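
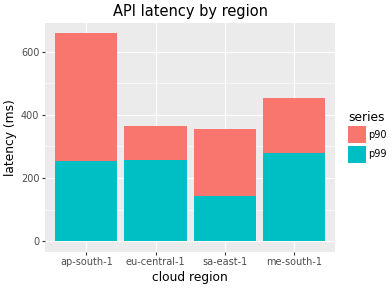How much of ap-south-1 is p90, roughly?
p90 top ≈ 700, bottom ≈ 300; segment ≈ 400.

≈ 400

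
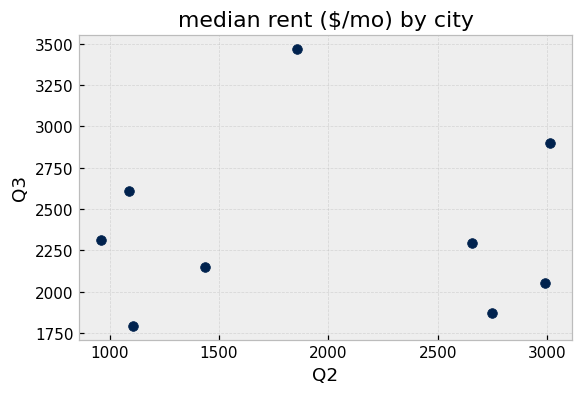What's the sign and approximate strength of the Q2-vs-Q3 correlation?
Points are roughly uncorrelated; weak (|r| ≈ 0.0).

no clear correlation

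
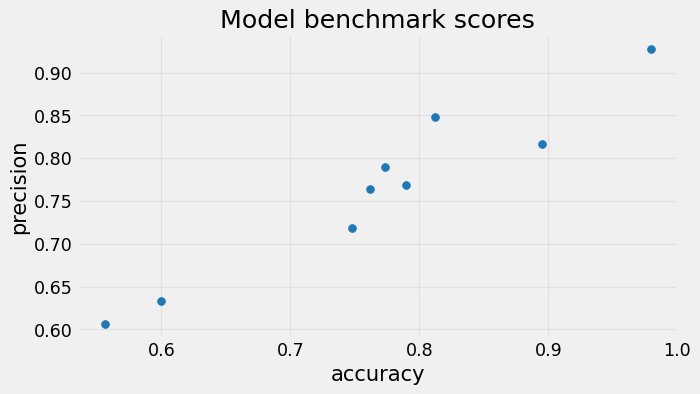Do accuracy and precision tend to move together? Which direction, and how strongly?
Points are positively correlated; strong (|r| ≈ 1.0).

positive, strong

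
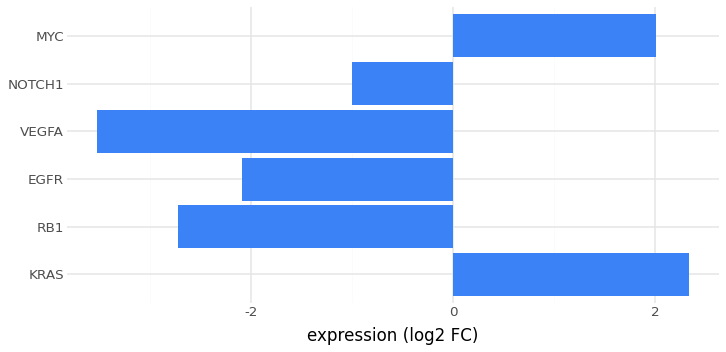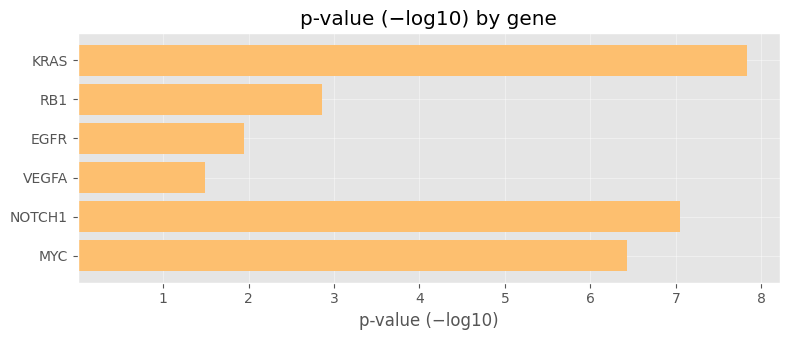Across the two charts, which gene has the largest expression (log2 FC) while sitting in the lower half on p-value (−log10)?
EGFR

Chart 2 median p-value (−log10) ≈ 5; below-median genes: RB1, EGFR, VEGFA. Among those, EGFR has the highest expression (log2 FC) (≈ -2).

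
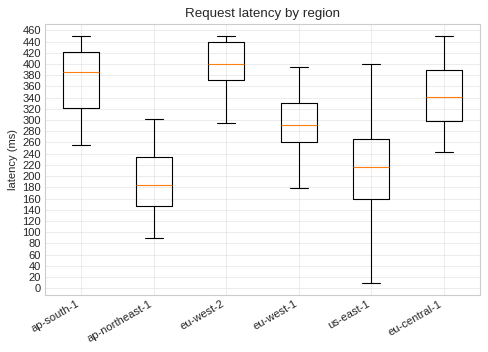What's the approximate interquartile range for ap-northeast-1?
≈ 100

Q3 ≈ 240, Q1 ≈ 140; IQR ≈ 100.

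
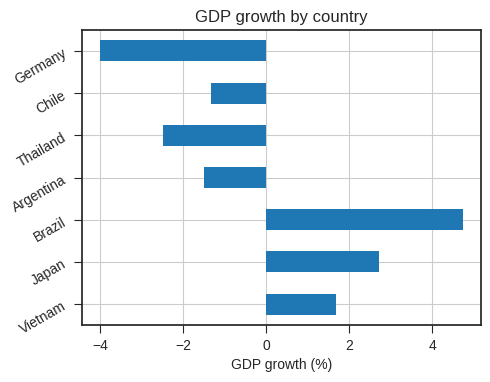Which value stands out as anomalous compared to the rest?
Brazil

Brazil ≈ 5; the rest sit between ≈ -4 and ≈ 3.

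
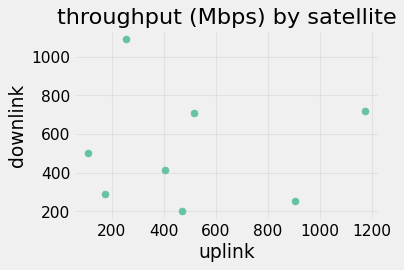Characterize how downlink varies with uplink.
Points are roughly uncorrelated; weak (|r| ≈ 0.0).

no clear correlation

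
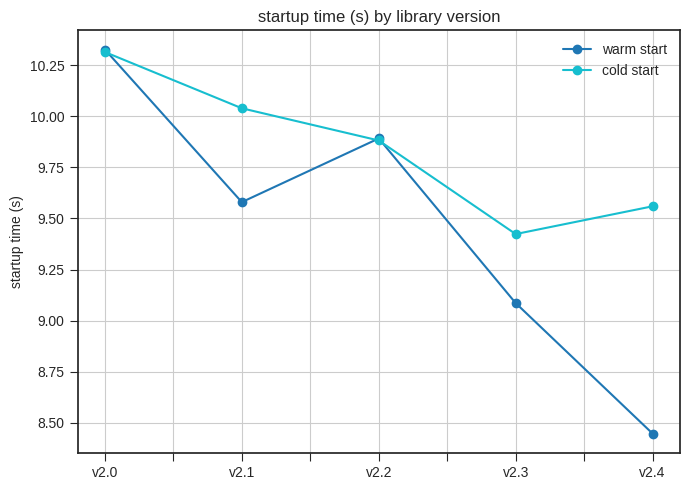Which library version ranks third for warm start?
Top 4 for warm start: v2.0 ≈ 10.4, v2.2 ≈ 9.8, v2.1 ≈ 9.6, v2.3 ≈ 9.0.

v2.1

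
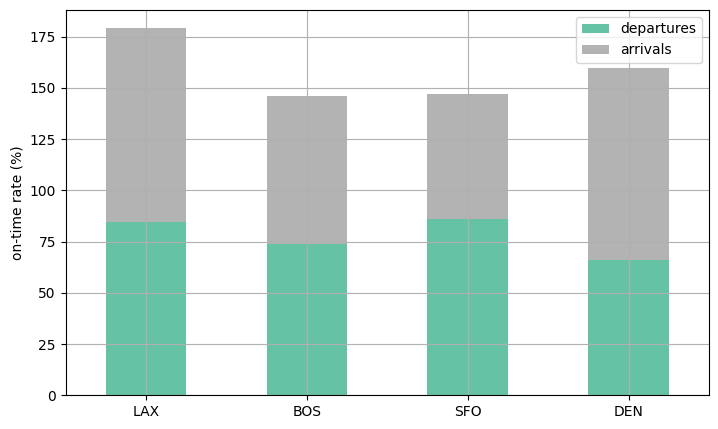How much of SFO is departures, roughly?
≈ 80

departures top ≈ 80, bottom ≈ 0; segment ≈ 80.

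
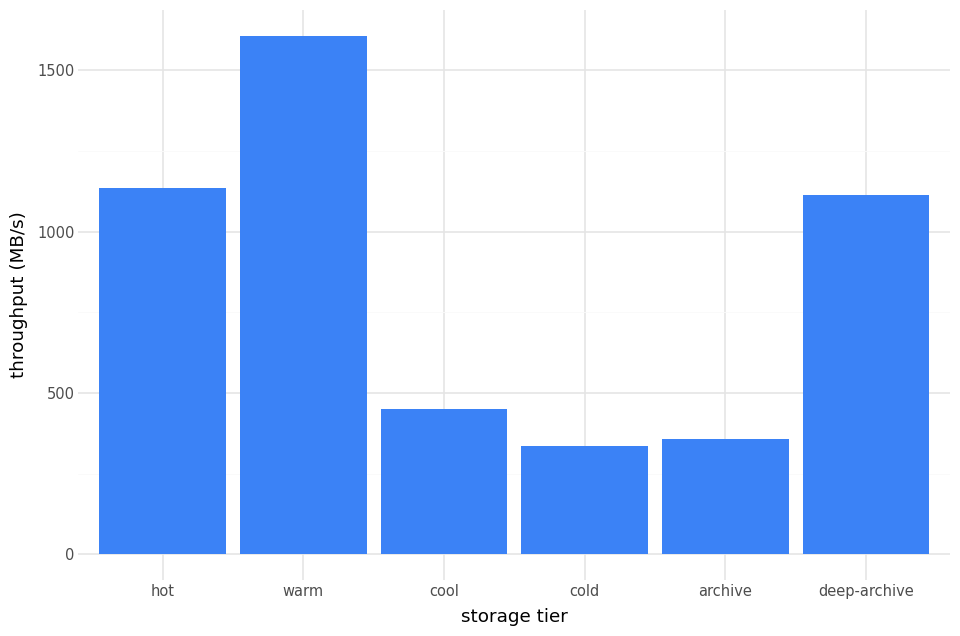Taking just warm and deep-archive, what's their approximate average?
≈ 1400

(1600 + 1200) / 2 ≈ 1400.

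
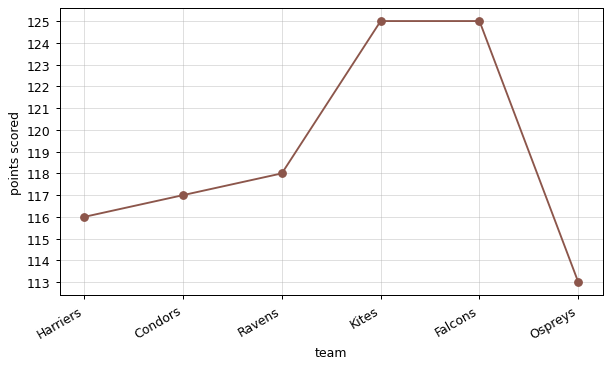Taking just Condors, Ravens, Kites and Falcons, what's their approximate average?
(117 + 118 + 125 + 125) / 4 ≈ 121.

≈ 121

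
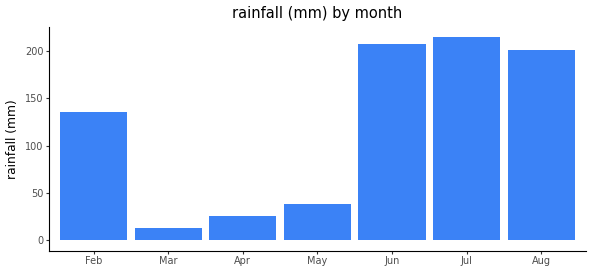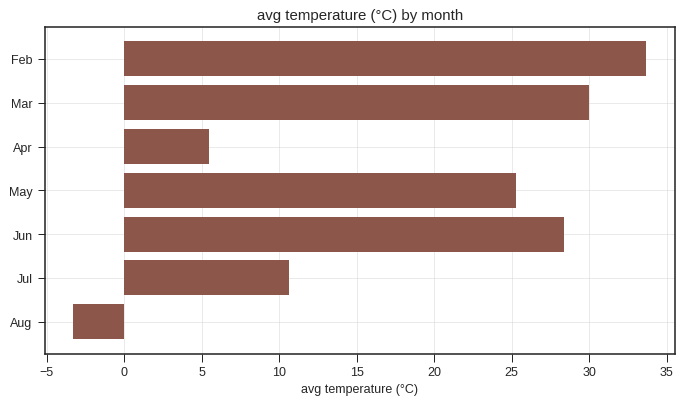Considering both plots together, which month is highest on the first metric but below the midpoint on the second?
Chart 2 median avg temperature (°C) ≈ 25; below-median months: Apr, Jul, Aug. Among those, Jul has the highest rainfall (mm) (≈ 220).

Jul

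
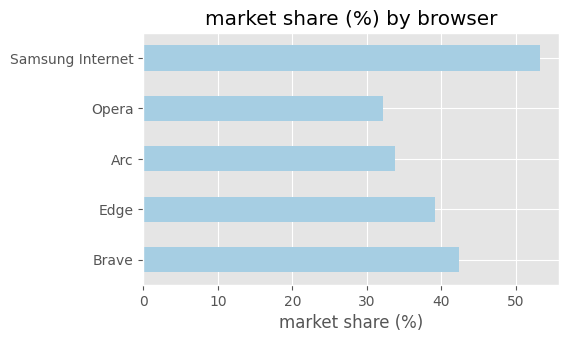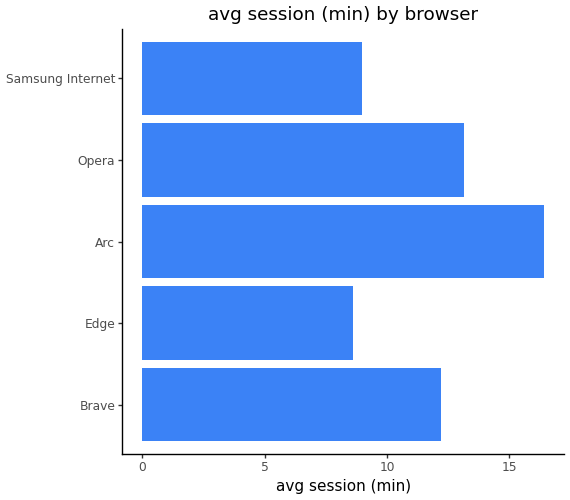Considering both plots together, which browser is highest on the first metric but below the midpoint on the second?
Chart 2 median avg session (min) ≈ 12; below-median browsers: Edge, Samsung Internet. Among those, Samsung Internet has the highest market share (%) (≈ 55).

Samsung Internet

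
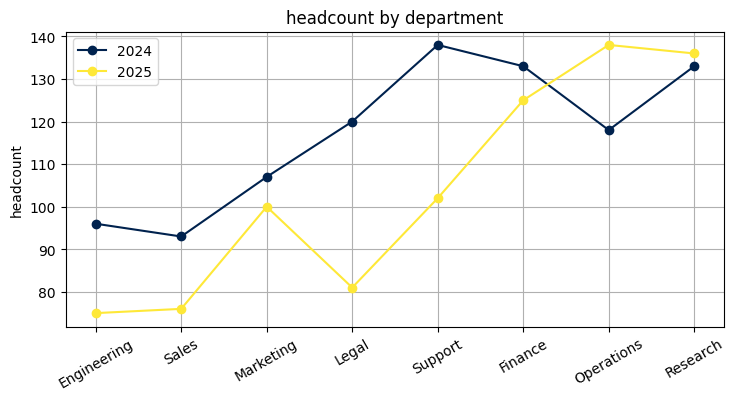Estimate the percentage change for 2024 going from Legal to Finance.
≈ +8.3%

Legal ≈ 120, Finance ≈ 130; (130 − 120) / 120 ≈ +8.3%.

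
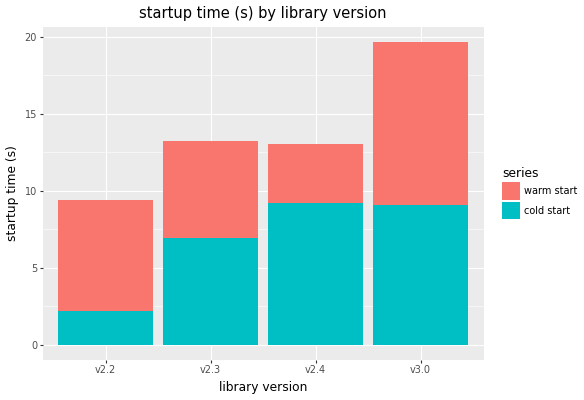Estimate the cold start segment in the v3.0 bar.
cold start top ≈ 10, bottom ≈ 0; segment ≈ 10.

≈ 10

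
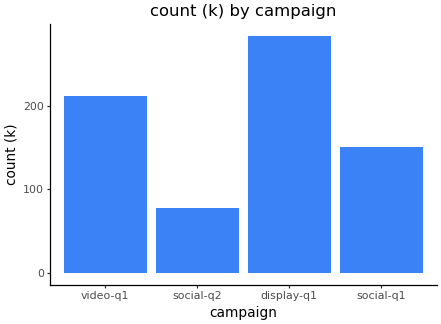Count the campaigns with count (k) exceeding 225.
1

Above 225: display-q1.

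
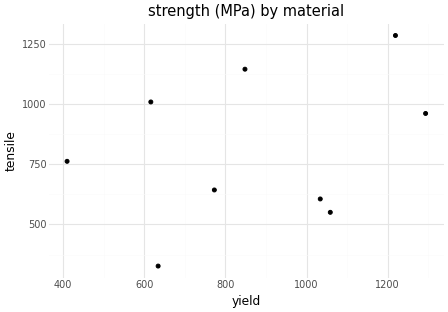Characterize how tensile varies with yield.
positive, weak

Points are positively correlated; weak (|r| ≈ 0.3).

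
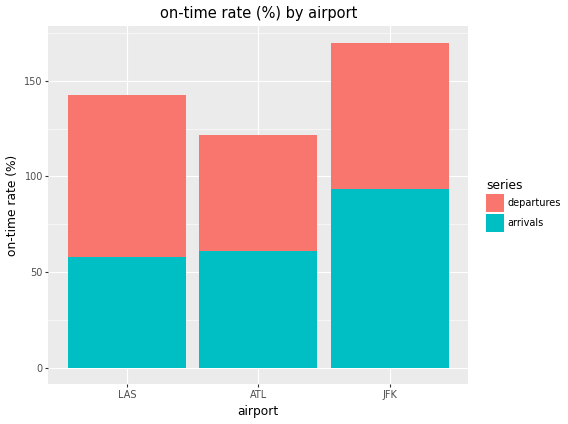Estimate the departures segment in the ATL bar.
departures top ≈ 120, bottom ≈ 60; segment ≈ 60.

≈ 60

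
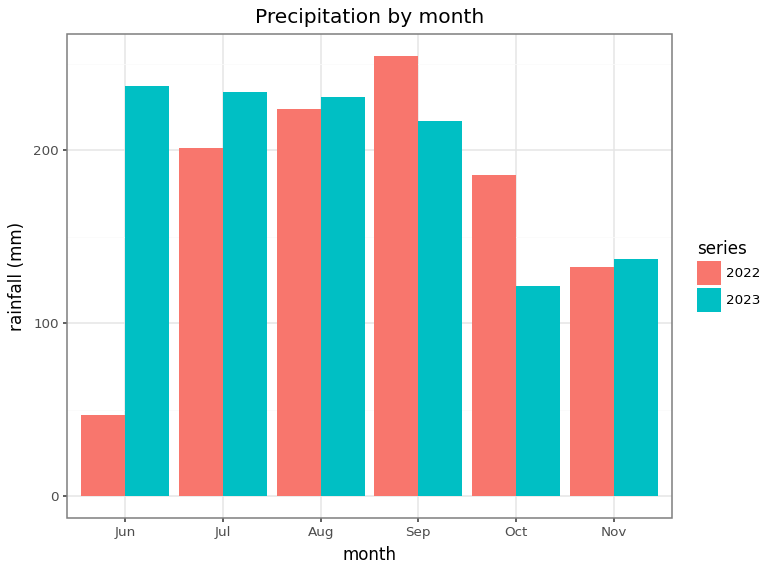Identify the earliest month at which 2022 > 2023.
Sep

Aug: 2022 ≈ 225 vs 2023 ≈ 225 (not yet); Sep: 2022 ≈ 250 vs 2023 ≈ 225 (first crossover).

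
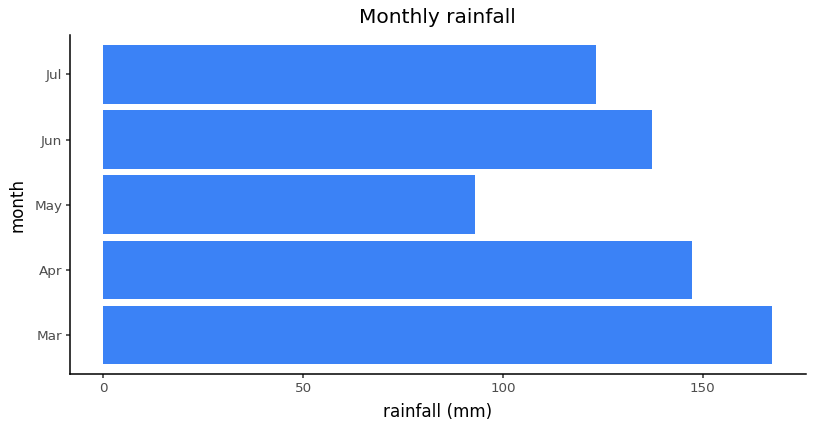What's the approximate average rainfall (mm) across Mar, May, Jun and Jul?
≈ 130

(160 + 100 + 140 + 120) / 4 ≈ 130.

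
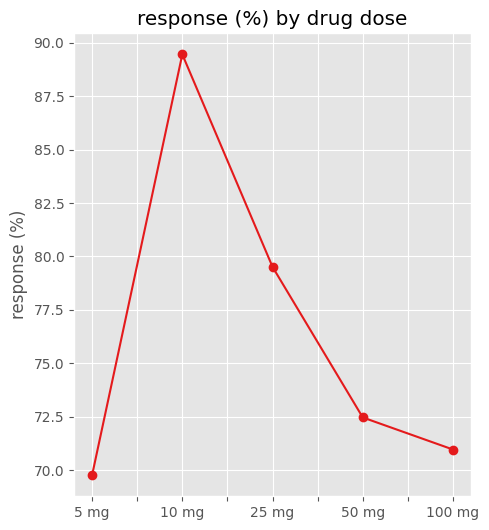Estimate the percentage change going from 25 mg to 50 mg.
25 mg ≈ 80, 50 mg ≈ 72; (72 − 80) / 80 ≈ -10%.

≈ -10%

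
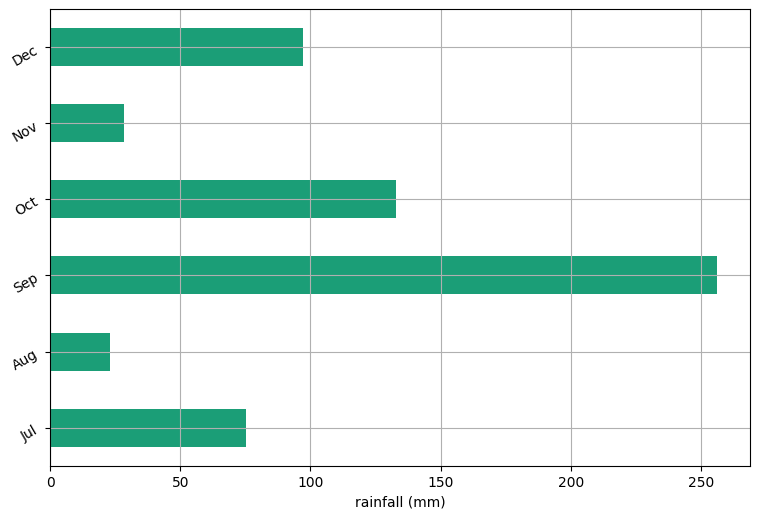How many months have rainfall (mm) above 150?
1

Above 150: Sep.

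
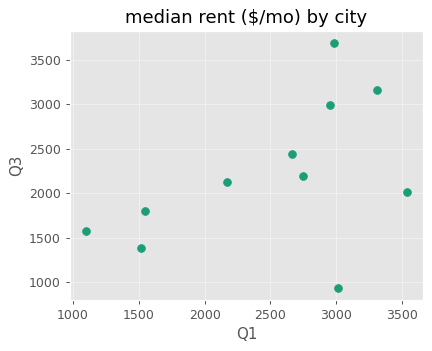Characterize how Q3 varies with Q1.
positive, moderate

Points are positively correlated; moderate (|r| ≈ 0.5).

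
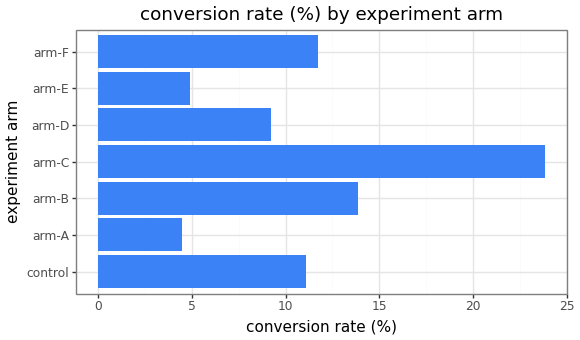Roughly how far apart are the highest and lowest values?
≈ 20

Max arm-C ≈ 24, min arm-A ≈ 4; range ≈ 20.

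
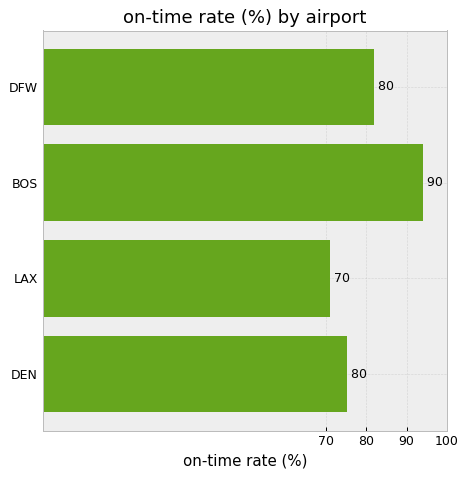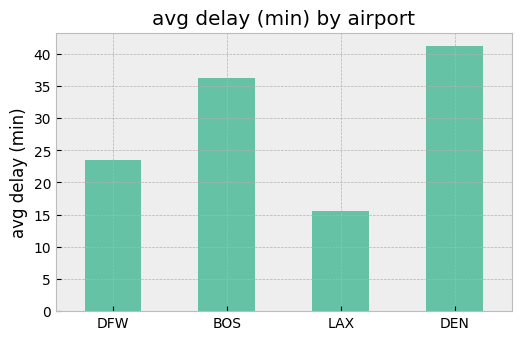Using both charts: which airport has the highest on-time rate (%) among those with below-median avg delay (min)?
Chart 2 median avg delay (min) ≈ 30; below-median airports: DFW, LAX. Among those, DFW has the highest on-time rate (%) (≈ 80).

DFW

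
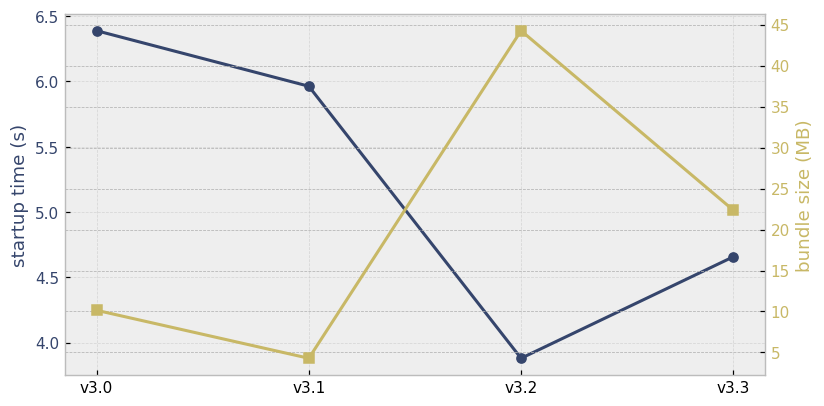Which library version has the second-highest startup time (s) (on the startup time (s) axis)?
v3.1

Top 3 (on the startup time (s) axis): v3.0 ≈ 6.5, v3.1 ≈ 6.0, v3.3 ≈ 4.5.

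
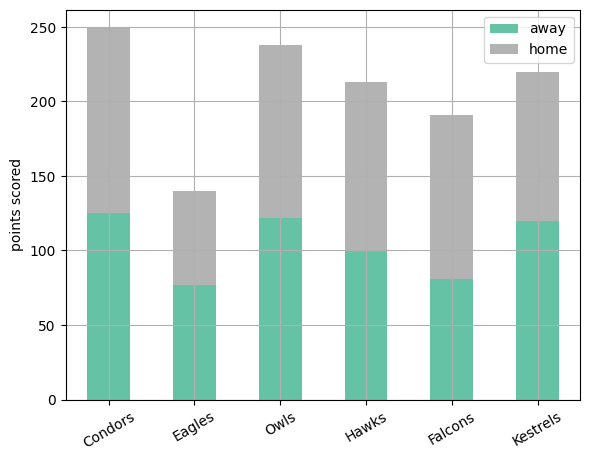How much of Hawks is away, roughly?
away top ≈ 100, bottom ≈ 0; segment ≈ 100.

≈ 100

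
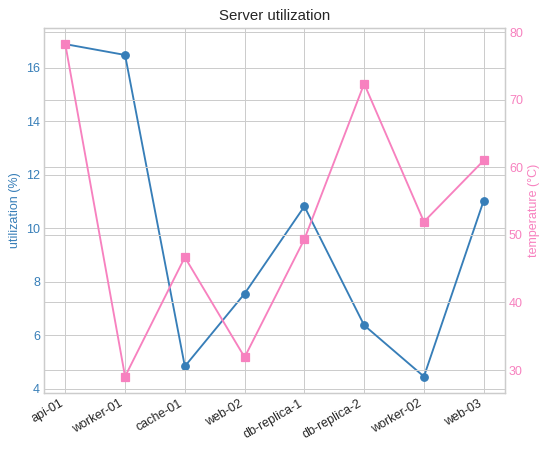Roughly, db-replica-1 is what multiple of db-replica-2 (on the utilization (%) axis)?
≈ 1.67×

db-replica-1 ≈ 10, db-replica-2 ≈ 6; 10/6 ≈ 1.67.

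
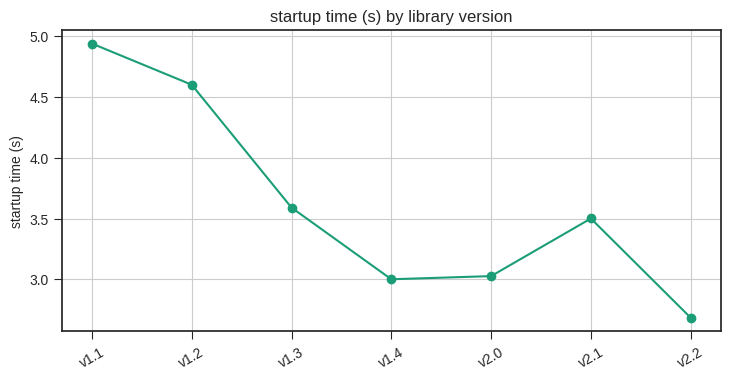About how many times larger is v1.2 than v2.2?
v1.2 ≈ 4.6, v2.2 ≈ 2.6; 4.6/2.6 ≈ 1.77.

≈ 1.77×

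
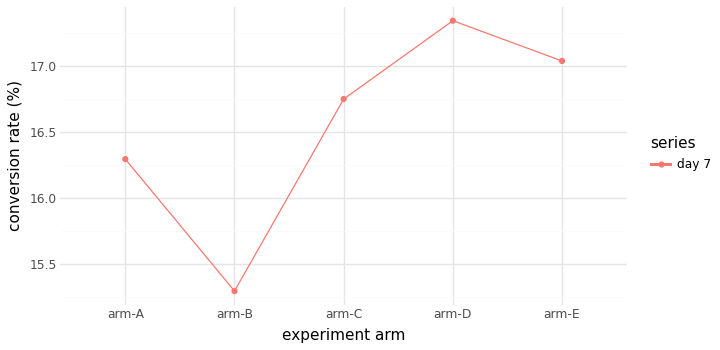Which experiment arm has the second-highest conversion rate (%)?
Top 3: arm-D ≈ 17.4, arm-E ≈ 17.0, arm-C ≈ 16.8.

arm-E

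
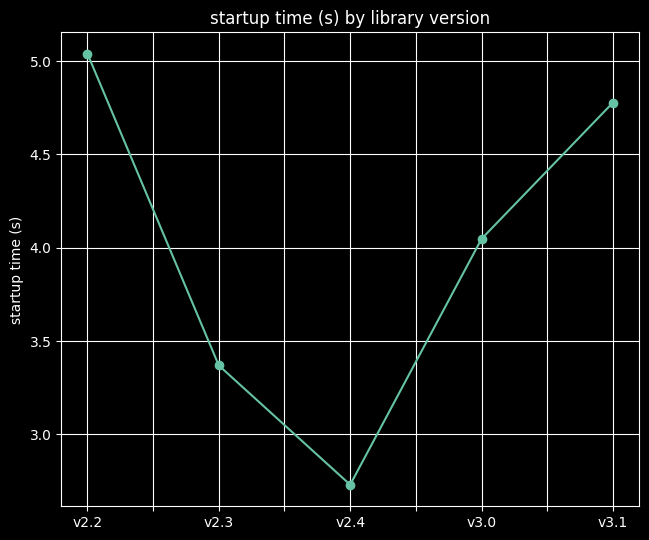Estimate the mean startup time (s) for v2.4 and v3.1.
(2.8 + 4.8) / 2 ≈ 3.8.

≈ 3.8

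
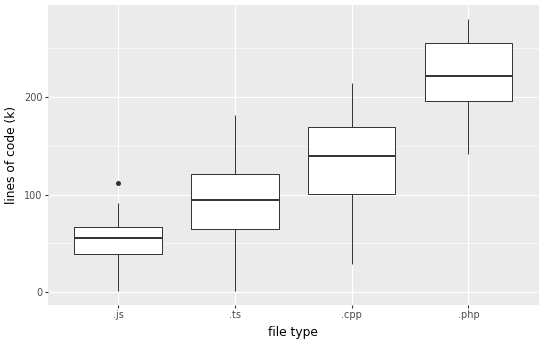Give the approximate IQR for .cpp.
≈ 60

Q3 ≈ 160, Q1 ≈ 100; IQR ≈ 60.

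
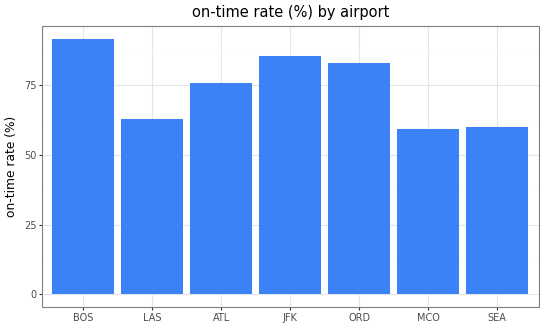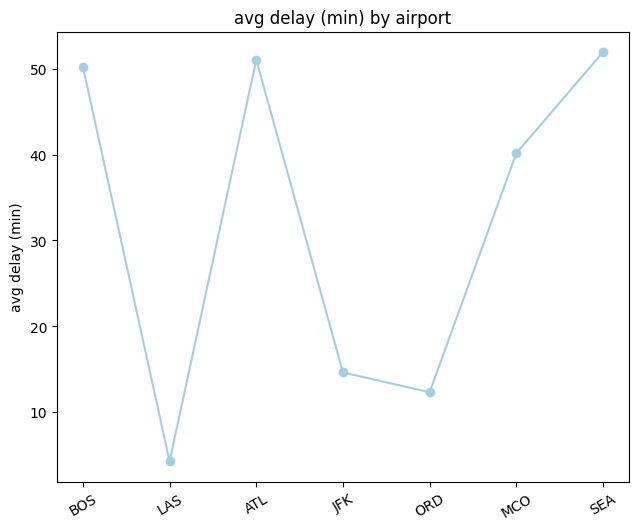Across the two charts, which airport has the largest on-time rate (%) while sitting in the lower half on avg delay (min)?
JFK

Chart 2 median avg delay (min) ≈ 40; below-median airports: LAS, JFK, ORD. Among those, JFK has the highest on-time rate (%) (≈ 90).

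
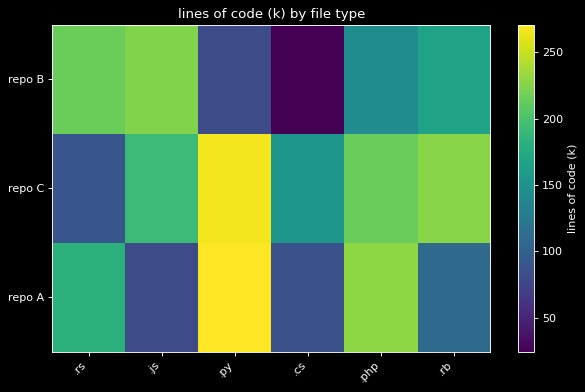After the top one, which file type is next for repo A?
.php

Top 3 for repo A: .py ≈ 275, .php ≈ 225, .rs ≈ 175.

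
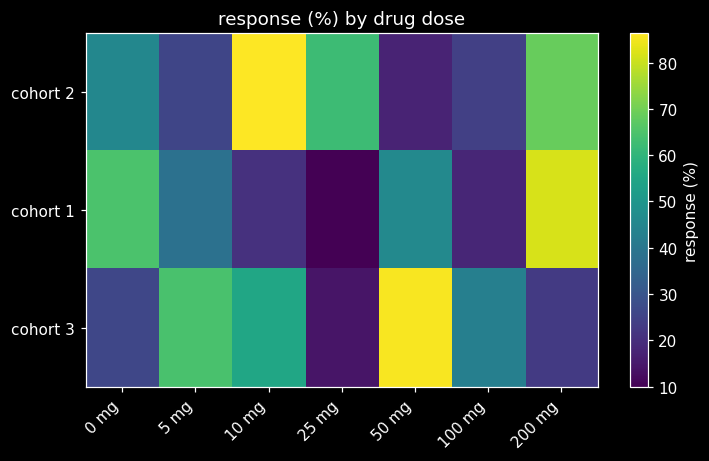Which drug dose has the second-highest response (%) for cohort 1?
Top 3 for cohort 1: 200 mg ≈ 80, 0 mg ≈ 60, 50 mg ≈ 50.

0 mg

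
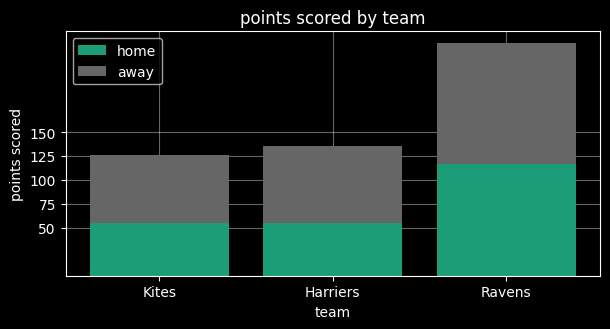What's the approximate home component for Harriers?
≈ 50

home top ≈ 50, bottom ≈ 0; segment ≈ 50.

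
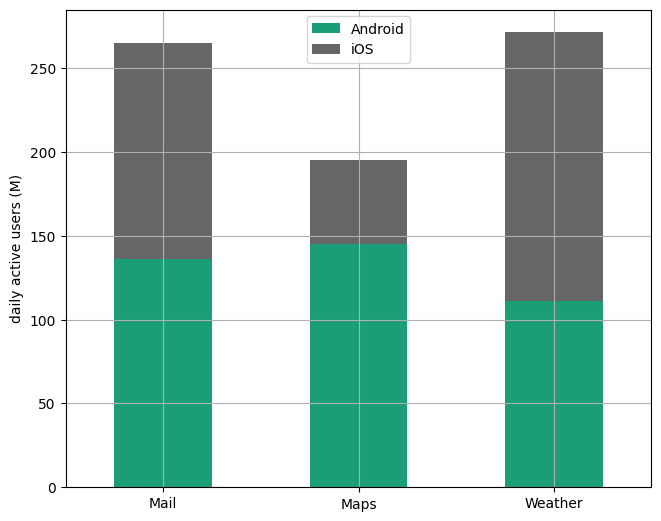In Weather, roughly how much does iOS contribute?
≈ 175

iOS top ≈ 275, bottom ≈ 100; segment ≈ 175.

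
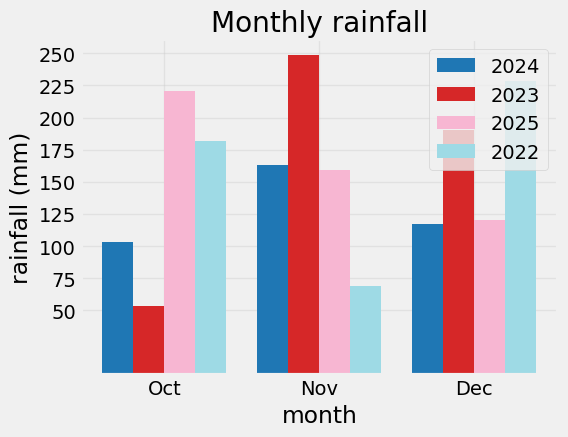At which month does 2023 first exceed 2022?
Nov

Oct: 2023 ≈ 50 vs 2022 ≈ 175 (not yet); Nov: 2023 ≈ 250 vs 2022 ≈ 75 (first crossover).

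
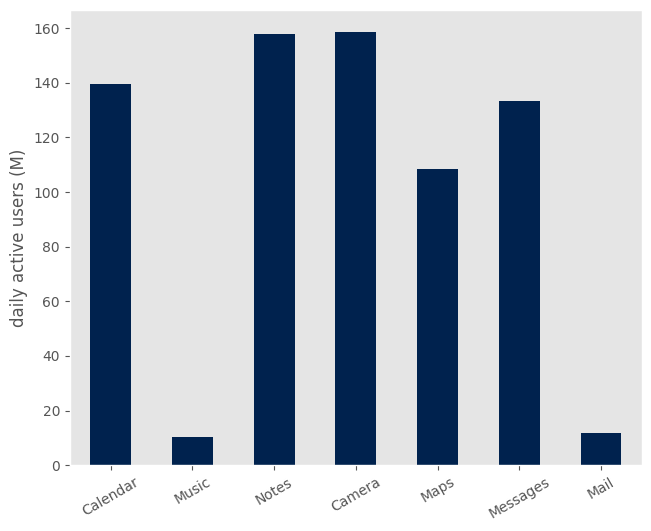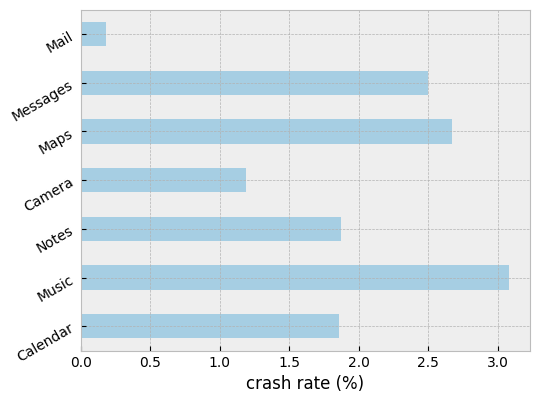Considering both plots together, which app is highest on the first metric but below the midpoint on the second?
Chart 2 median crash rate (%) ≈ 2; below-median apps: Calendar, Camera, Mail. Among those, Camera has the highest daily active users (M) (≈ 160).

Camera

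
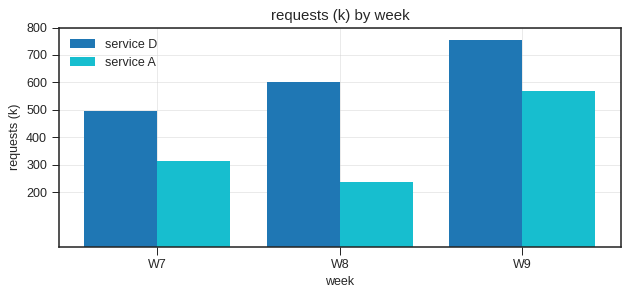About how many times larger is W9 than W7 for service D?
≈ 1.6×

W9 ≈ 800, W7 ≈ 500; 800/500 ≈ 1.6.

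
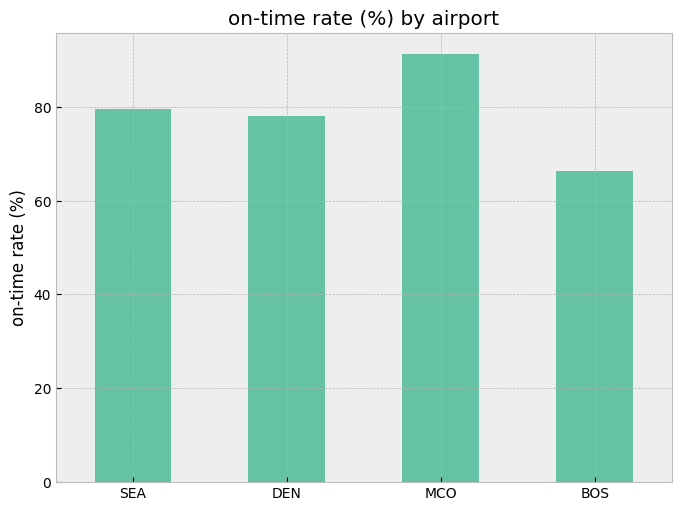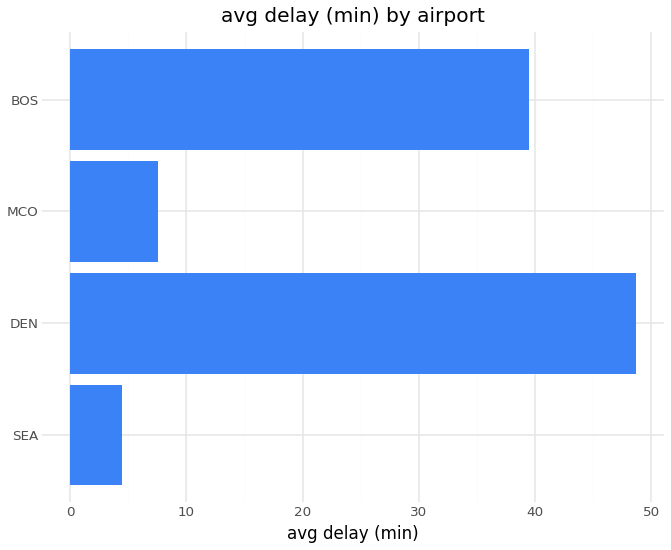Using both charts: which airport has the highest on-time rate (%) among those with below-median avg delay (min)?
MCO

Chart 2 median avg delay (min) ≈ 25; below-median airports: SEA, MCO. Among those, MCO has the highest on-time rate (%) (≈ 90).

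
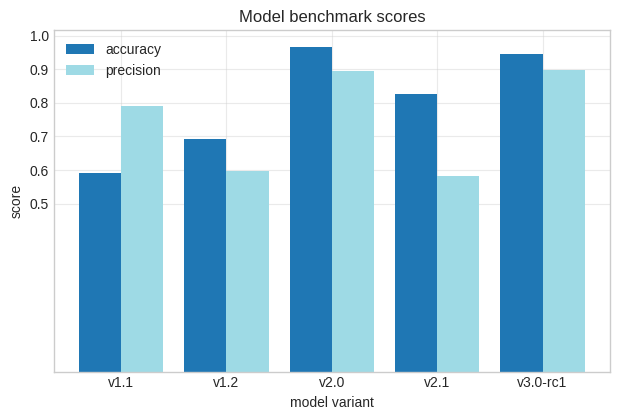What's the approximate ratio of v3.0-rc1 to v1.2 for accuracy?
v3.0-rc1 ≈ 0.9, v1.2 ≈ 0.7; 0.9/0.7 ≈ 1.29.

≈ 1.29×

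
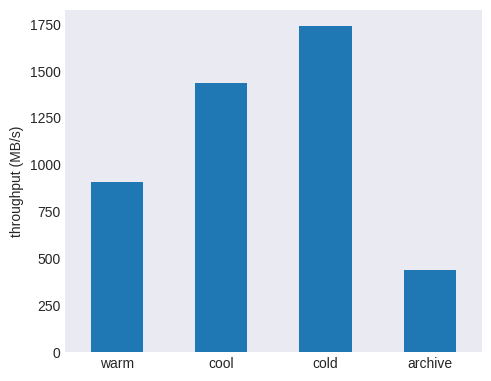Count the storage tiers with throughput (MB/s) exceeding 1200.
2

Above 1200: cool, cold.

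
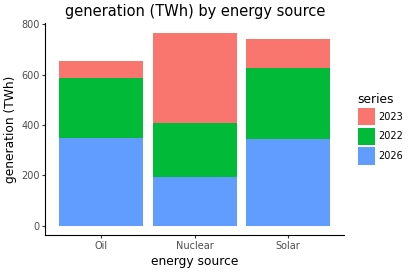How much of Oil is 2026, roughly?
2026 top ≈ 300, bottom ≈ 0; segment ≈ 300.

≈ 300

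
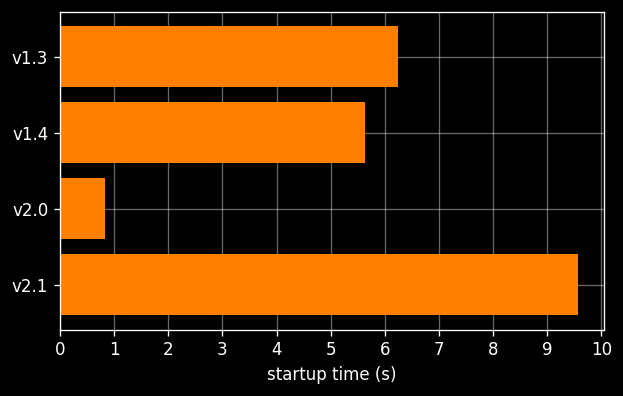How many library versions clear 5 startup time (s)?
Above 5: v1.3, v1.4, v2.1.

3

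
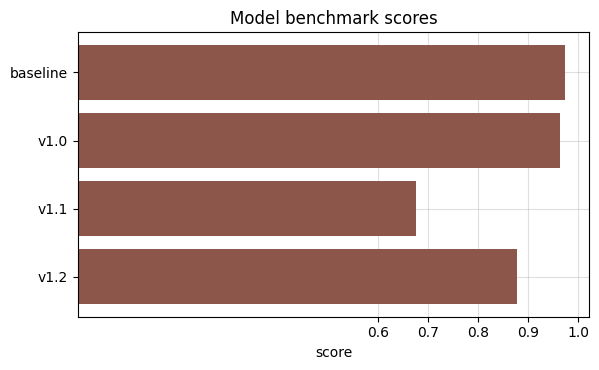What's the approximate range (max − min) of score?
≈ 0.3

Max baseline ≈ 1.0, min v1.1 ≈ 0.7; range ≈ 0.3.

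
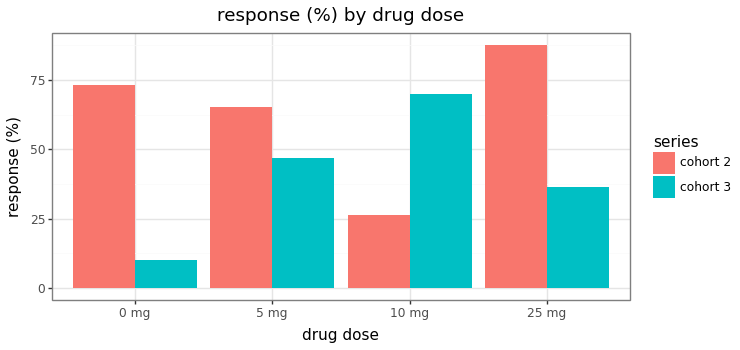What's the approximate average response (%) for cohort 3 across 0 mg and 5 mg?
≈ 30

(10 + 50) / 2 ≈ 30.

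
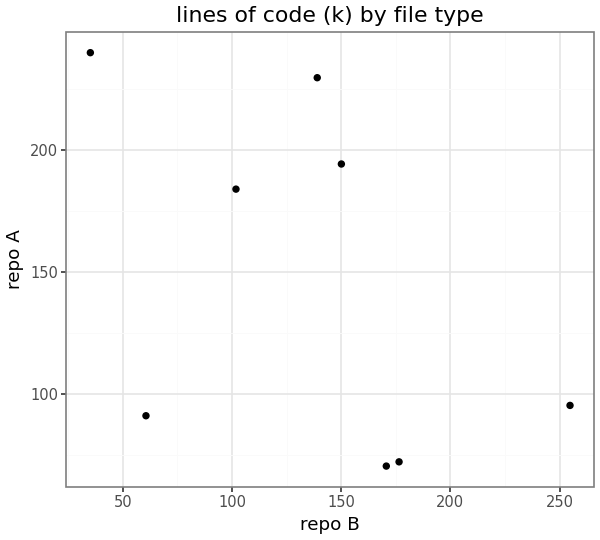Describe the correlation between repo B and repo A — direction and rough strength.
negative, moderate

Points are negatively correlated; moderate (|r| ≈ 0.5).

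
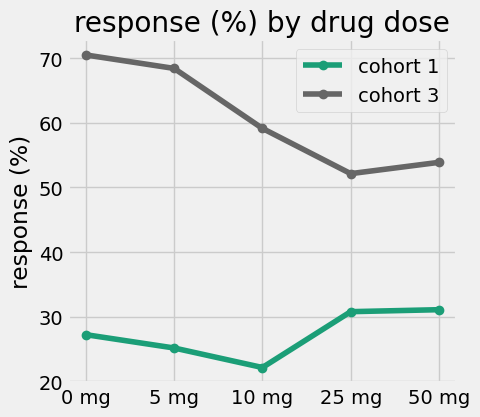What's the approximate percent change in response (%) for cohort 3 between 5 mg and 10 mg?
5 mg ≈ 70, 10 mg ≈ 60; (60 − 70) / 70 ≈ -14.3%.

≈ -14.3%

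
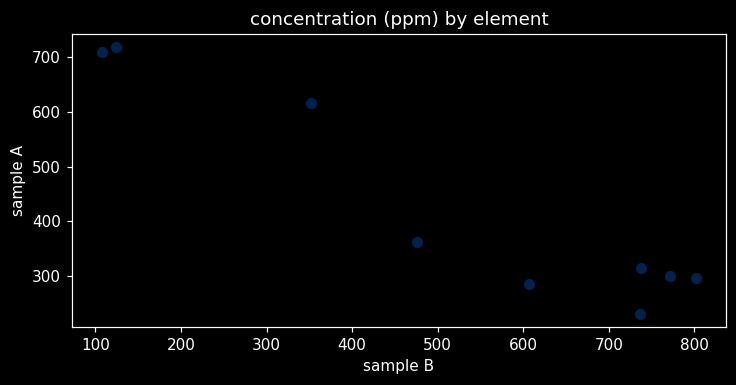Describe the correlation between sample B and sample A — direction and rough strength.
negative, strong

Points are negatively correlated; strong (|r| ≈ 0.9).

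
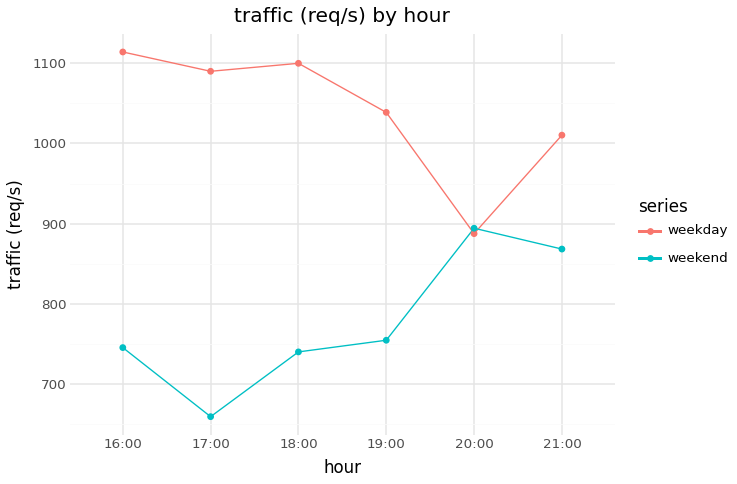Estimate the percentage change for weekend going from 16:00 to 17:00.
≈ -13.3%

16:00 ≈ 750, 17:00 ≈ 650; (650 − 750) / 750 ≈ -13.3%.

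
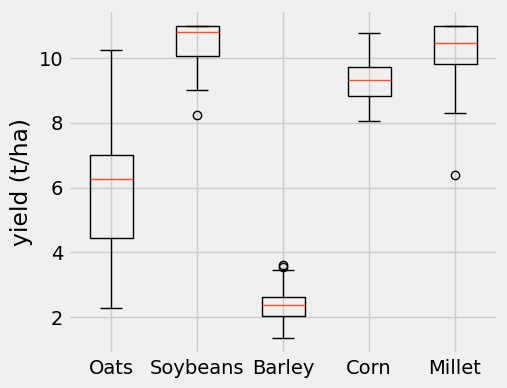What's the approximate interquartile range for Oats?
Q3 ≈ 7, Q1 ≈ 4; IQR ≈ 3.

≈ 3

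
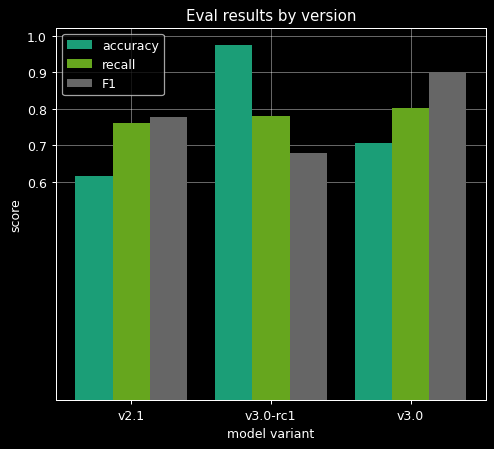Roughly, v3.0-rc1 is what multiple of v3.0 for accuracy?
v3.0-rc1 ≈ 1.0, v3.0 ≈ 0.7; 1.0/0.7 ≈ 1.43.

≈ 1.43×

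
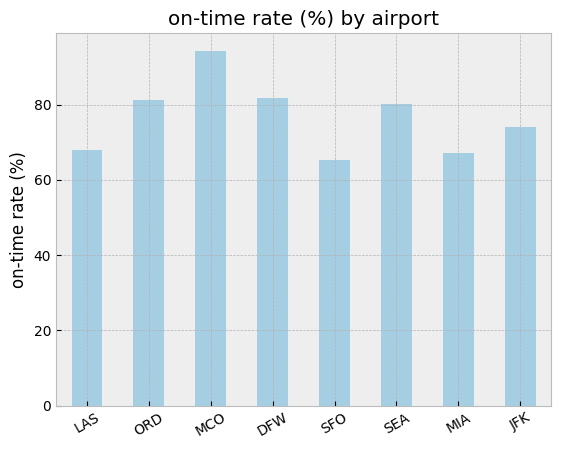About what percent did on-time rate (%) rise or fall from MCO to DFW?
≈ -11.1%

MCO ≈ 90, DFW ≈ 80; (80 − 90) / 90 ≈ -11.1%.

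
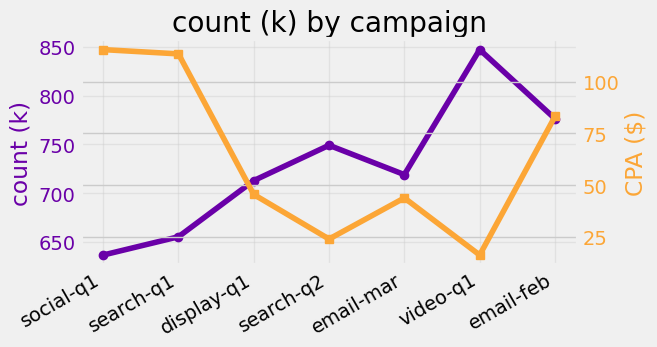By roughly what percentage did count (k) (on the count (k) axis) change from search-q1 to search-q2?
search-q1 ≈ 660, search-q2 ≈ 740; (740 − 660) / 660 ≈ +12.1%.

≈ +12.1%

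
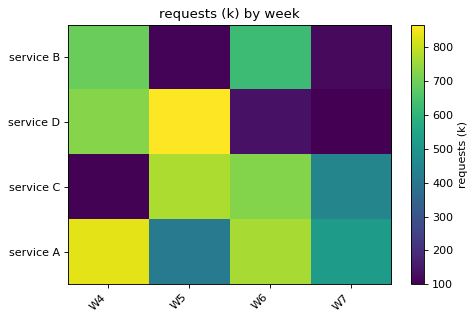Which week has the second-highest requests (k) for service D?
Top 3 for service D: W5 ≈ 900, W4 ≈ 700, W6 ≈ 100.

W4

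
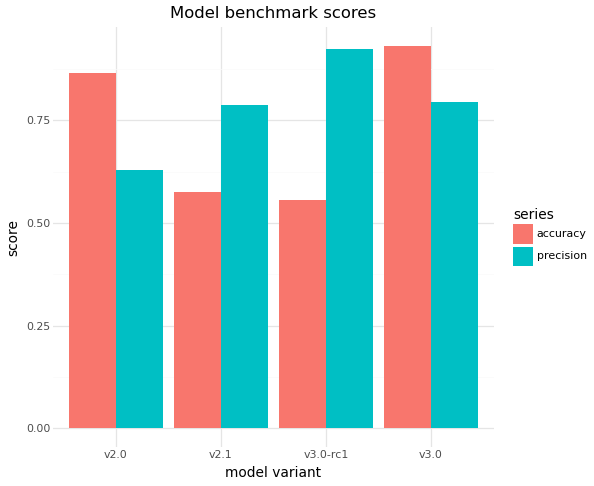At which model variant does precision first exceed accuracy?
v2.1

v2.0: precision ≈ 0.6 vs accuracy ≈ 0.9 (not yet); v2.1: precision ≈ 0.8 vs accuracy ≈ 0.6 (first crossover).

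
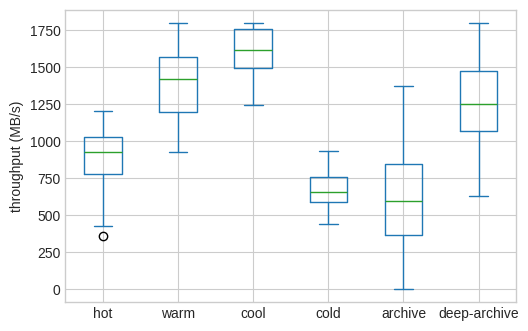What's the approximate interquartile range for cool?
≈ 300

Q3 ≈ 1800, Q1 ≈ 1500; IQR ≈ 300.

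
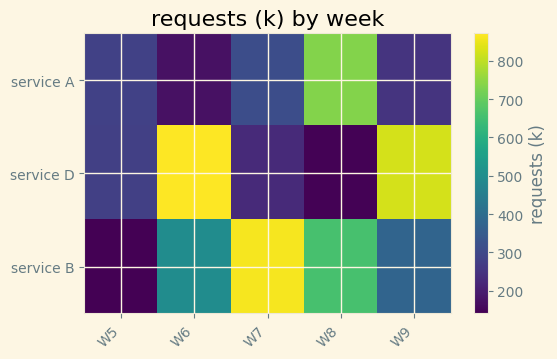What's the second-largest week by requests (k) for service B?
W8

Top 3 for service B: W7 ≈ 900, W8 ≈ 700, W6 ≈ 500.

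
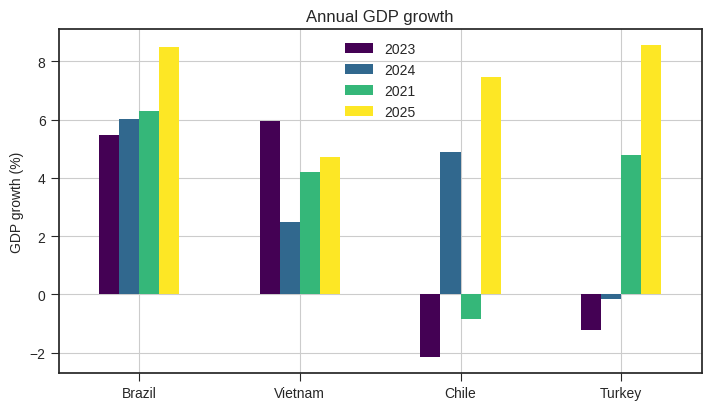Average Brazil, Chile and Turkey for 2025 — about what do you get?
(8 + 7 + 9) / 3 ≈ 8.

≈ 8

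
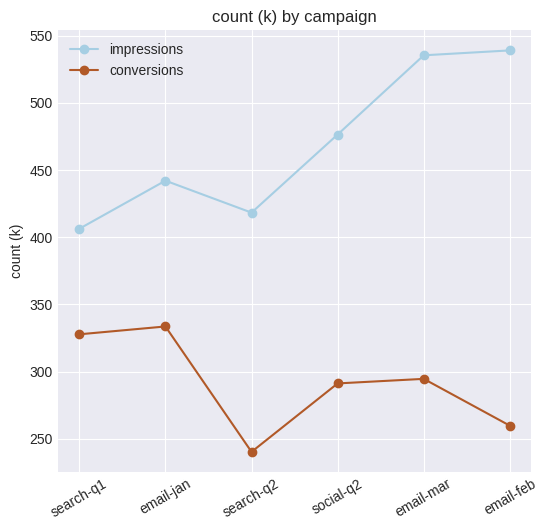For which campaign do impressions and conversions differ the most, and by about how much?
email-feb, ≈ 300 k

email-feb: impressions ≈ 550, conversions ≈ 250 → gap ≈ 300. Next-largest (email-mar) is only ≈ 225.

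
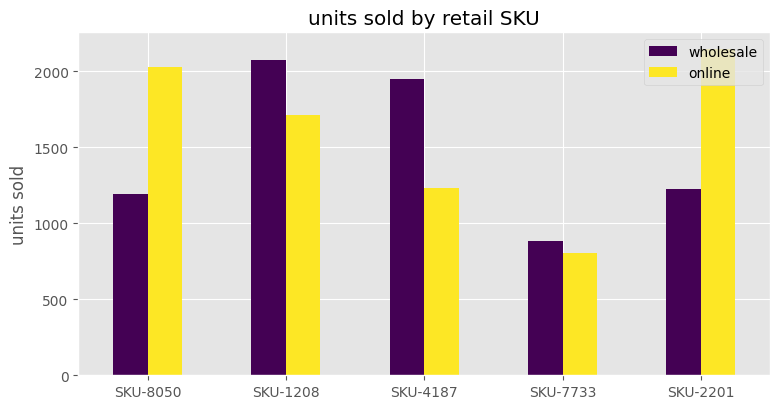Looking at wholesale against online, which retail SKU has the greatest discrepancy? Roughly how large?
SKU-2201: wholesale ≈ 1200, online ≈ 2200 → gap ≈ 1000. Next-largest (SKU-8050) is only ≈ 800.

SKU-2201, ≈ 1000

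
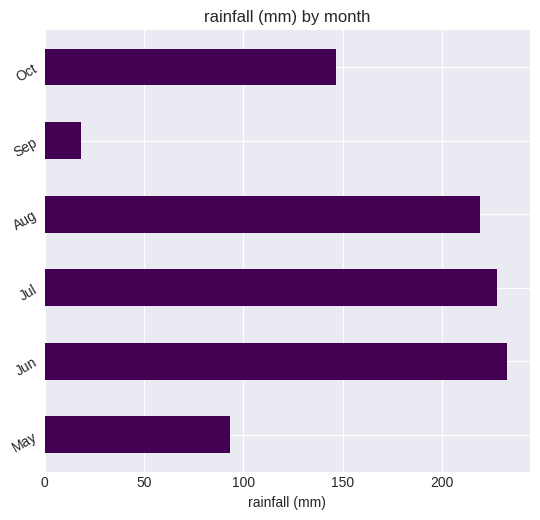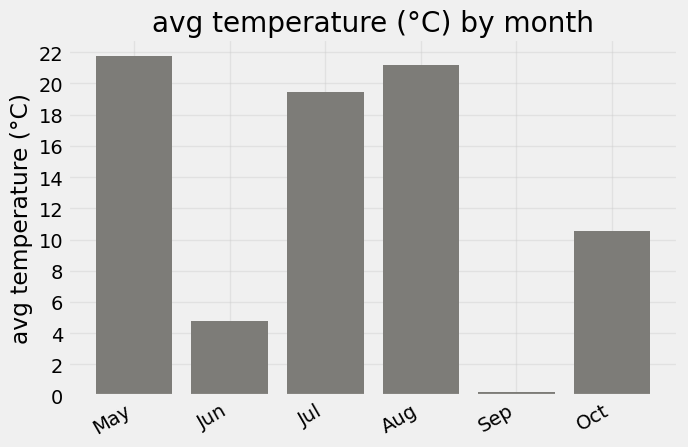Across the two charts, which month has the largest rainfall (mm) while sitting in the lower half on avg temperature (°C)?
Chart 2 median avg temperature (°C) ≈ 14; below-median months: Jun, Sep, Oct. Among those, Jun has the highest rainfall (mm) (≈ 225).

Jun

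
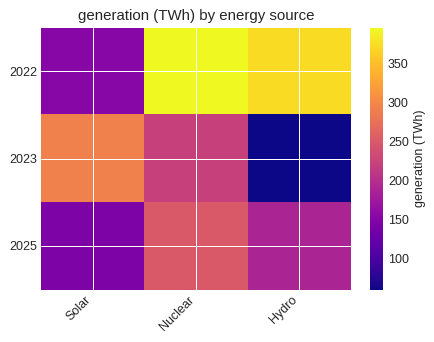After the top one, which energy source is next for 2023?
Nuclear

Top 3 for 2023: Solar ≈ 300, Nuclear ≈ 200, Hydro ≈ 50.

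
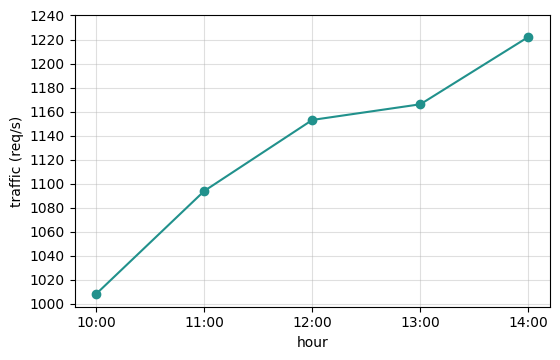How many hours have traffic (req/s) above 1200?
1

Above 1200: 14:00.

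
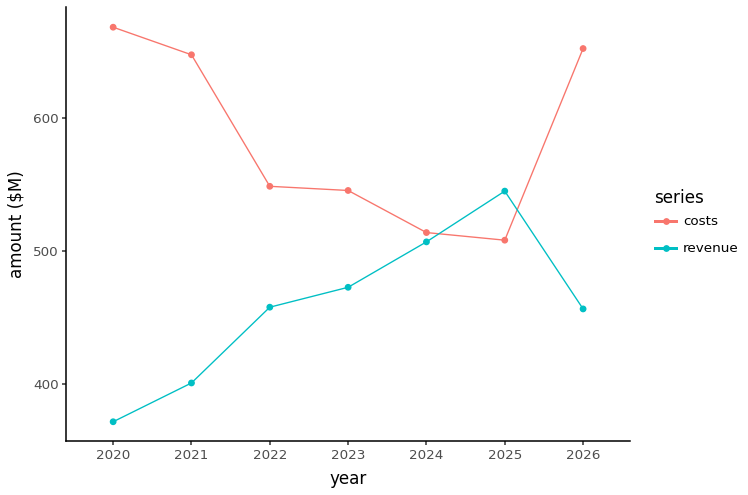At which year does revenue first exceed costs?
2025

2024: revenue ≈ 500 vs costs ≈ 525 (not yet); 2025: revenue ≈ 550 vs costs ≈ 500 (first crossover).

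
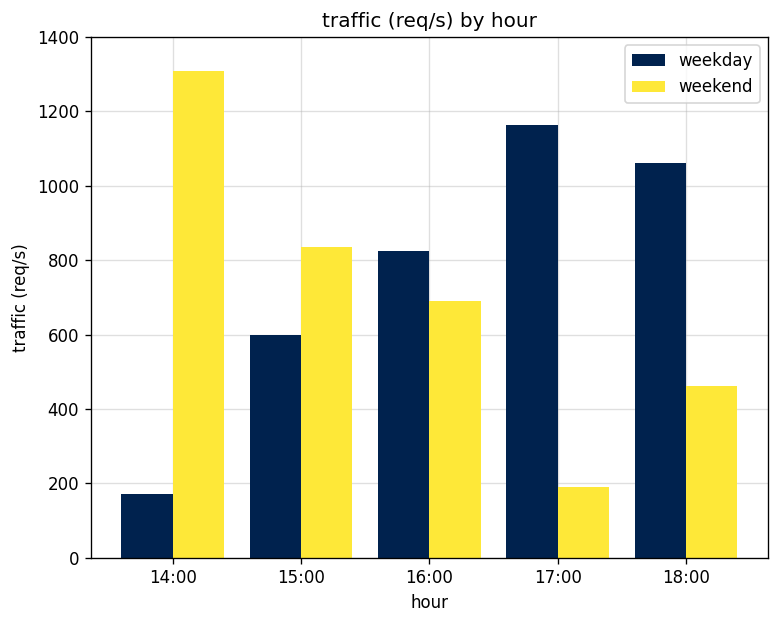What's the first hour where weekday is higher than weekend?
16:00

15:00: weekday ≈ 600 vs weekend ≈ 800 (not yet); 16:00: weekday ≈ 800 vs weekend ≈ 600 (first crossover).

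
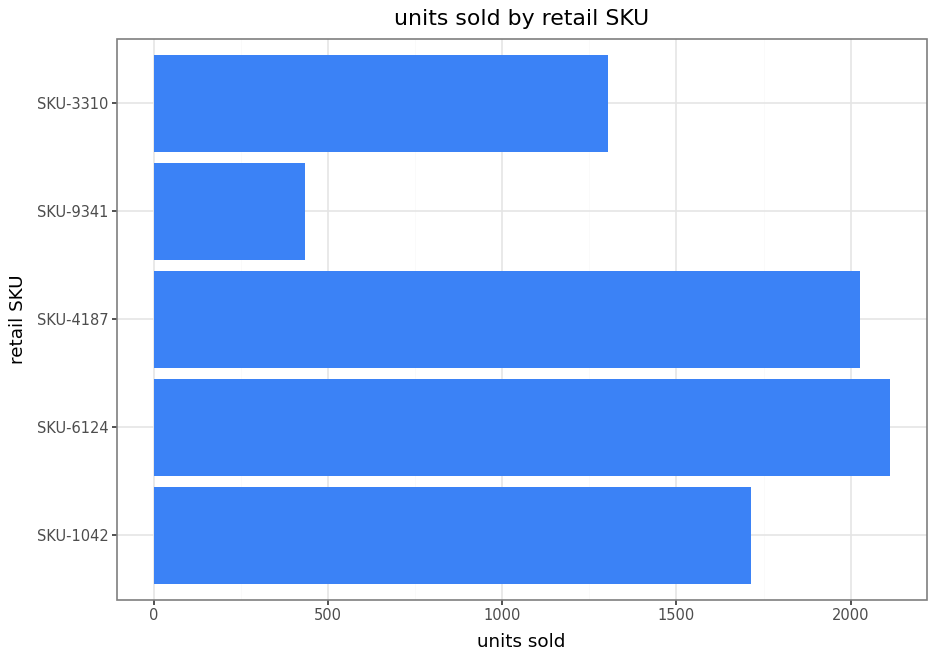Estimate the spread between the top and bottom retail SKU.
≈ 1800

Max SKU-6124 ≈ 2200, min SKU-9341 ≈ 400; range ≈ 1800.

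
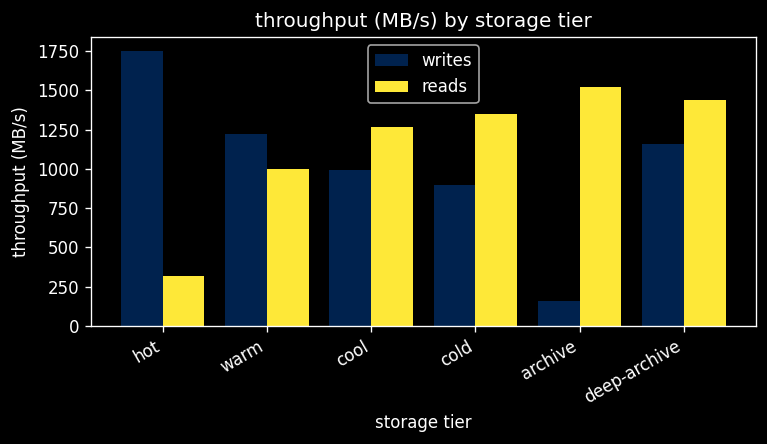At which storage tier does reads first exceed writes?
cool

warm: reads ≈ 1000 vs writes ≈ 1200 (not yet); cool: reads ≈ 1200 vs writes ≈ 1000 (first crossover).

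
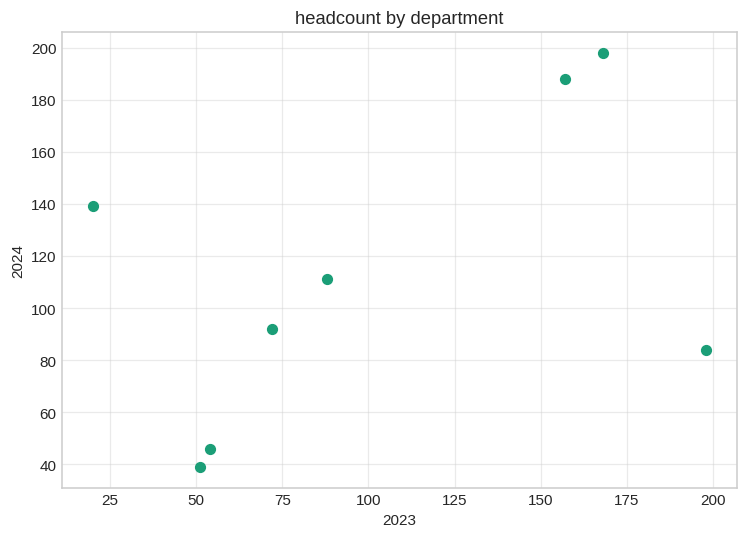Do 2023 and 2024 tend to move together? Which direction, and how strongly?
Points are positively correlated; moderate (|r| ≈ 0.5).

positive, moderate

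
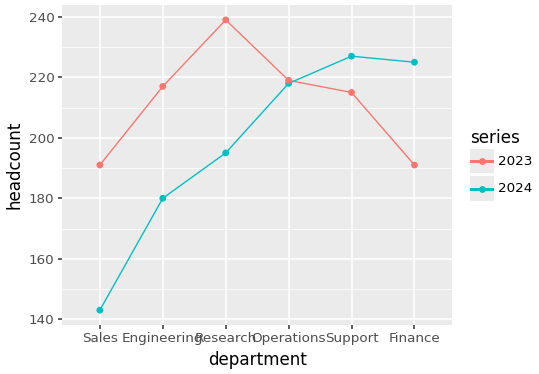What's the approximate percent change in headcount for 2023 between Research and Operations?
Research ≈ 240, Operations ≈ 220; (220 − 240) / 240 ≈ -8.3%.

≈ -8.3%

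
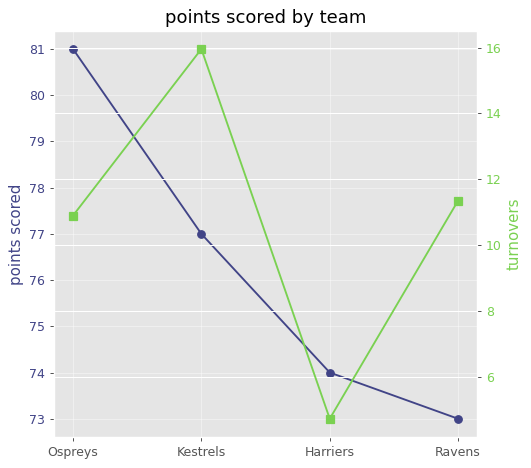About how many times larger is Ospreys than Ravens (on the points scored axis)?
Ospreys ≈ 81, Ravens ≈ 73; 81/73 ≈ 1.11.

≈ 1.11×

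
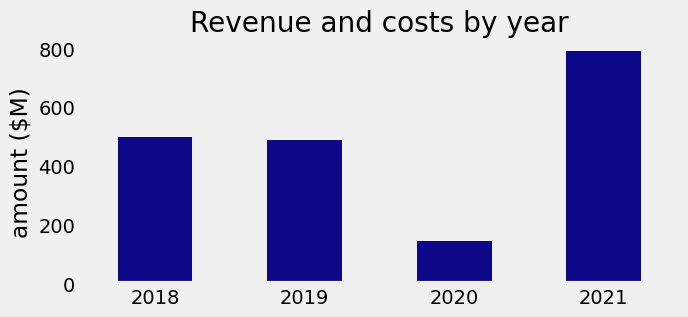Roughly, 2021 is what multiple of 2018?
≈ 1.6×

2021 ≈ 800, 2018 ≈ 500; 800/500 ≈ 1.6.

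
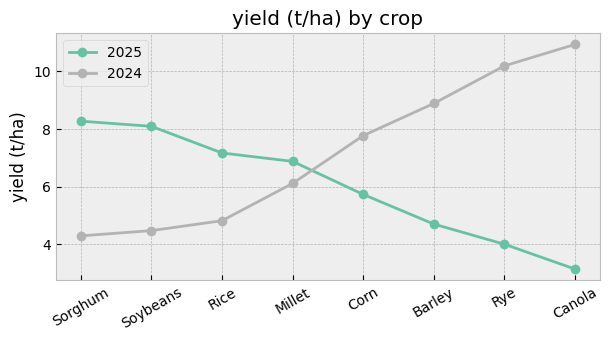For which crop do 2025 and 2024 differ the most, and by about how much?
Canola, ≈ 8 t/ha

Canola: 2025 ≈ 3, 2024 ≈ 11 → gap ≈ 8. Next-largest (Rye) is only ≈ 6.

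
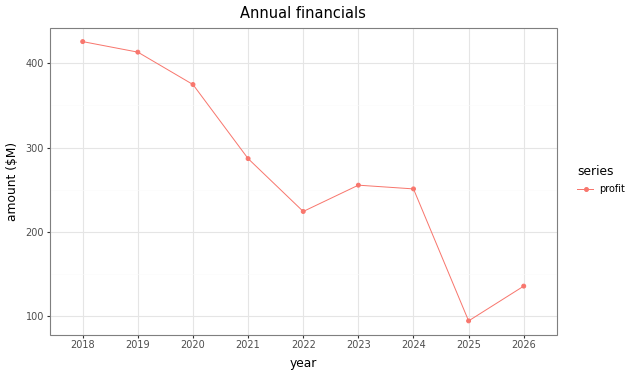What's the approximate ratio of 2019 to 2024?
2019 ≈ 400, 2024 ≈ 250; 400/250 ≈ 1.6.

≈ 1.6×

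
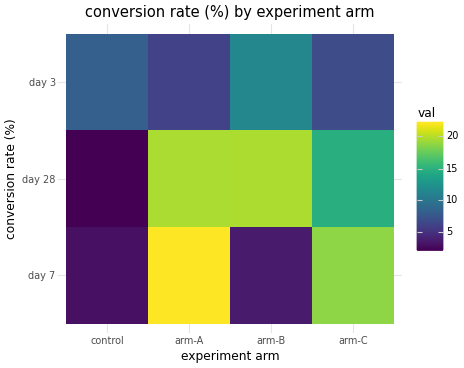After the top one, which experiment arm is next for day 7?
arm-C

Top 3 for day 7: arm-A ≈ 22, arm-C ≈ 18, arm-B ≈ 4.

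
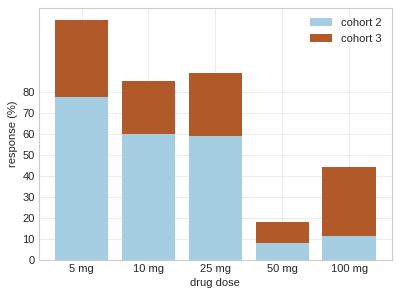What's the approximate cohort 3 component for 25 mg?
≈ 30

cohort 3 top ≈ 90, bottom ≈ 60; segment ≈ 30.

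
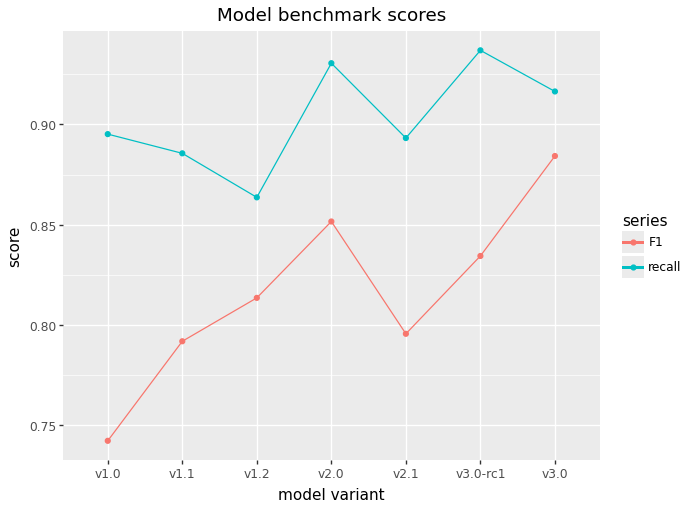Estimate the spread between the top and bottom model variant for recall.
≈ 0.08

Max v3.0-rc1 ≈ 0.94, min v1.2 ≈ 0.86; range ≈ 0.08.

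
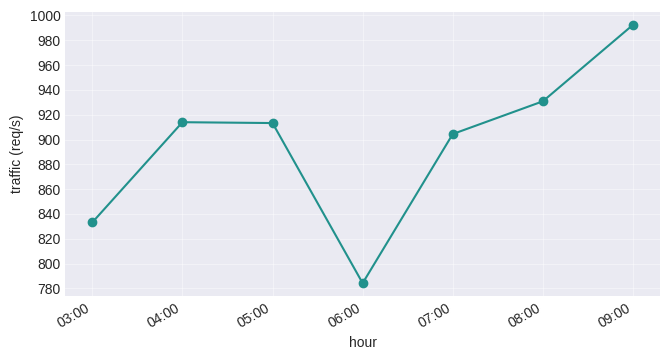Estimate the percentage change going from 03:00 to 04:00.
03:00 ≈ 840, 04:00 ≈ 920; (920 − 840) / 840 ≈ +9.5%.

≈ +9.5%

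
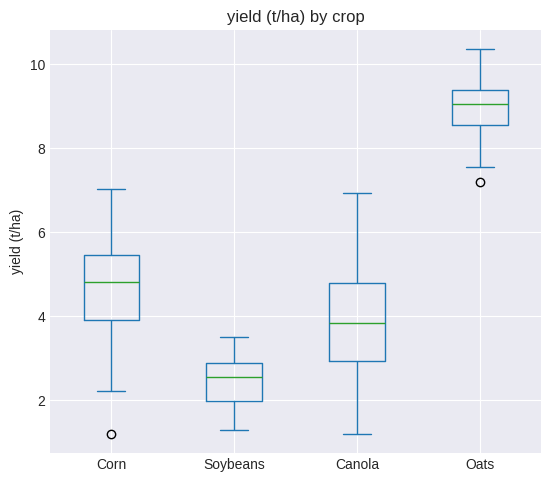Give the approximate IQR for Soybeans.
Q3 ≈ 3, Q1 ≈ 2; IQR ≈ 1.

≈ 1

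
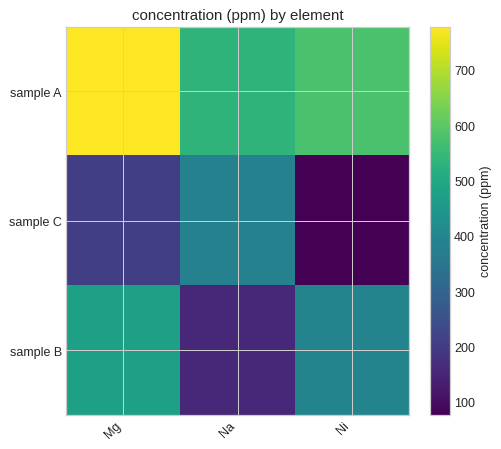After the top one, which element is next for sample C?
Top 3 for sample C: Na ≈ 400, Mg ≈ 200, Ni ≈ 100.

Mg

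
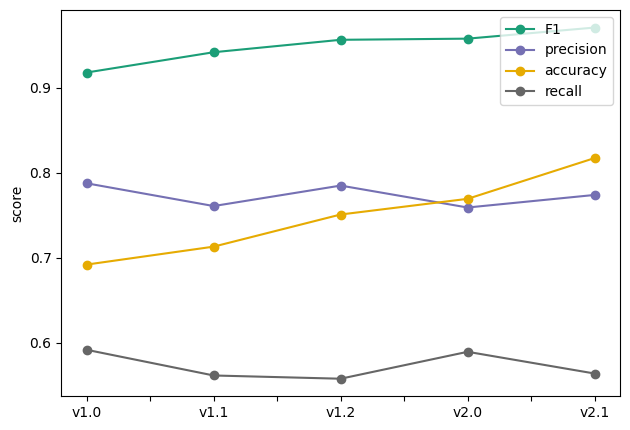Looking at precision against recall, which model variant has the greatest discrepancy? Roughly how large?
v1.2: precision ≈ 0.80, recall ≈ 0.55 → gap ≈ 0.25. Next-largest (v2.1) is only ≈ 0.20.

v1.2, ≈ 0.25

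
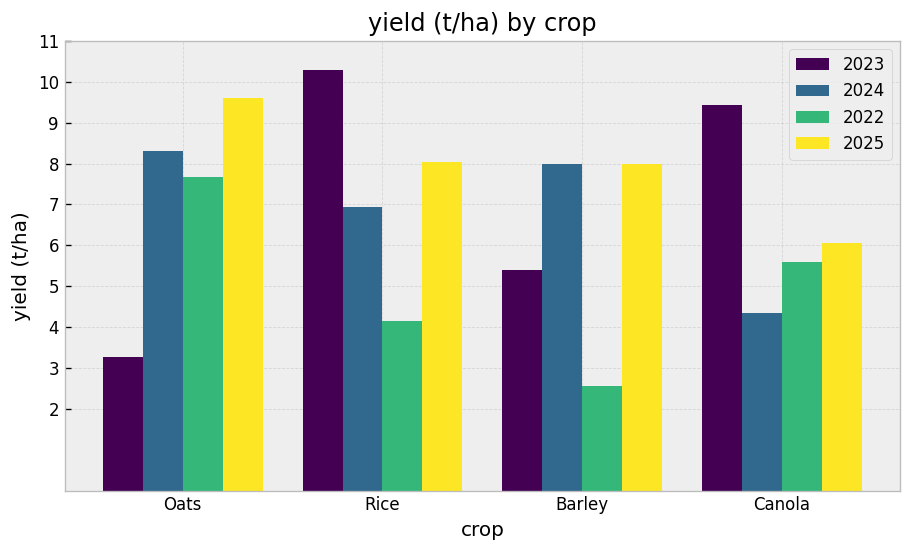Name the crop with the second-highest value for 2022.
Canola

Top 3 for 2022: Oats ≈ 8, Canola ≈ 6, Rice ≈ 4.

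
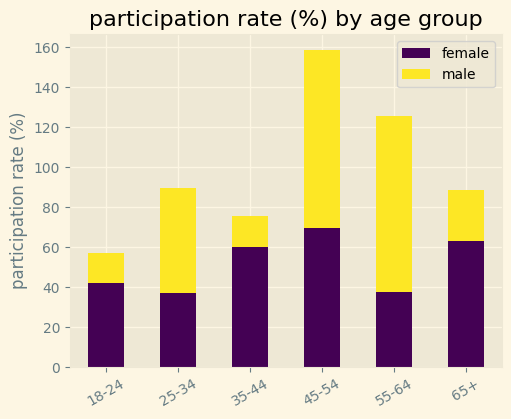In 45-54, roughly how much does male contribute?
≈ 100

male top ≈ 160, bottom ≈ 60; segment ≈ 100.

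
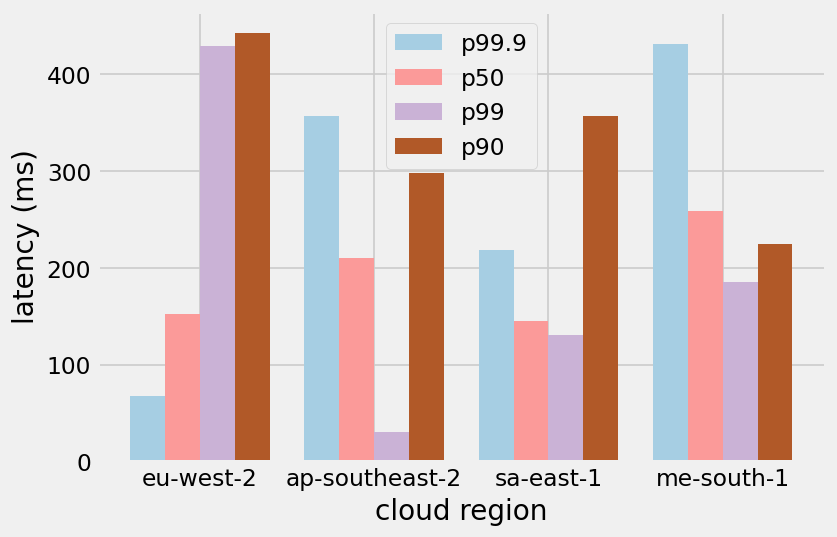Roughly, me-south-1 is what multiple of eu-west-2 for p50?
≈ 1.67×

me-south-1 ≈ 250, eu-west-2 ≈ 150; 250/150 ≈ 1.67.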